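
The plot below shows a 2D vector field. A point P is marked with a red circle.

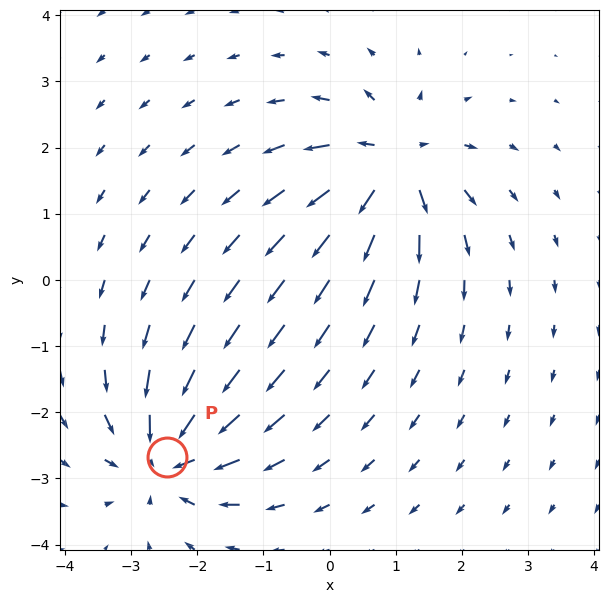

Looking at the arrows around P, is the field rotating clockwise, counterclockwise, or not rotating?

not rotating

Near P at (-2.5, -2.7) the arrows show no circulation. The curl there is ≈0.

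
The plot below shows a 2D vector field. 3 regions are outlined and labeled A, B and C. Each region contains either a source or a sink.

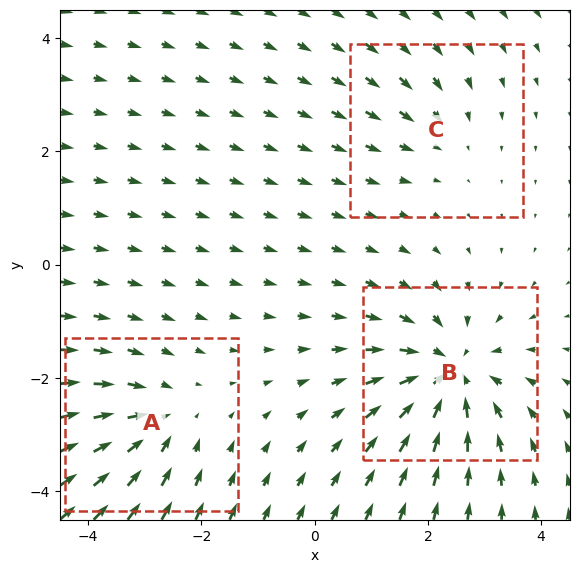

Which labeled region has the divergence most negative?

B

Divergence at each region's feature centre — A: about -3, B: about -5, C: about -2. Region B is most negative.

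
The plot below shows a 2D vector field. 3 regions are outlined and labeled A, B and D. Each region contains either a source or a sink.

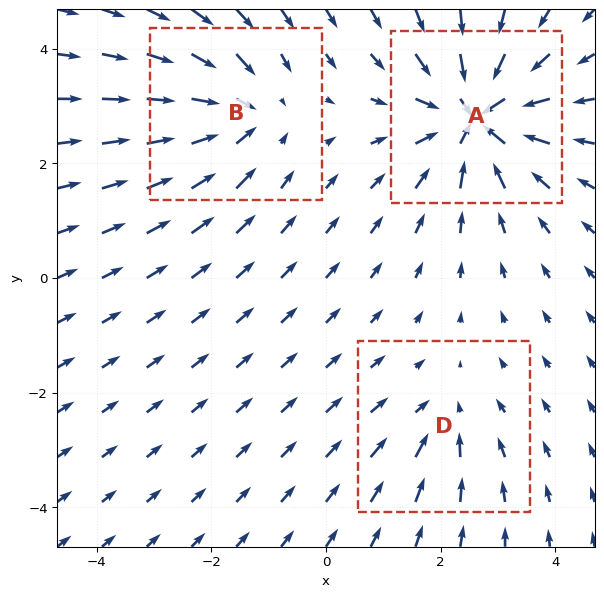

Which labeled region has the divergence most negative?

A

Divergence at each region's feature centre — A: about -6, B: about -4, D: about -2. Region A is most negative.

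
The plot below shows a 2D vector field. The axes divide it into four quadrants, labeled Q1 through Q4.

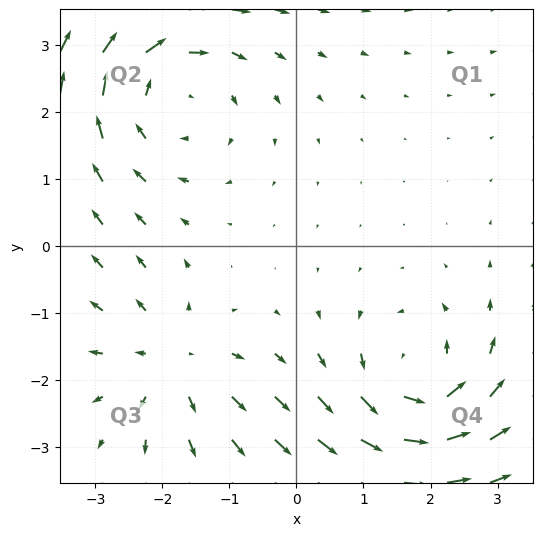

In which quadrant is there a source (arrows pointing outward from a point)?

Q3

The source sits at approximately (-1.8, -1.7), which lies in quadrant Q3. The divergence there is about +3, positive as expected for a source.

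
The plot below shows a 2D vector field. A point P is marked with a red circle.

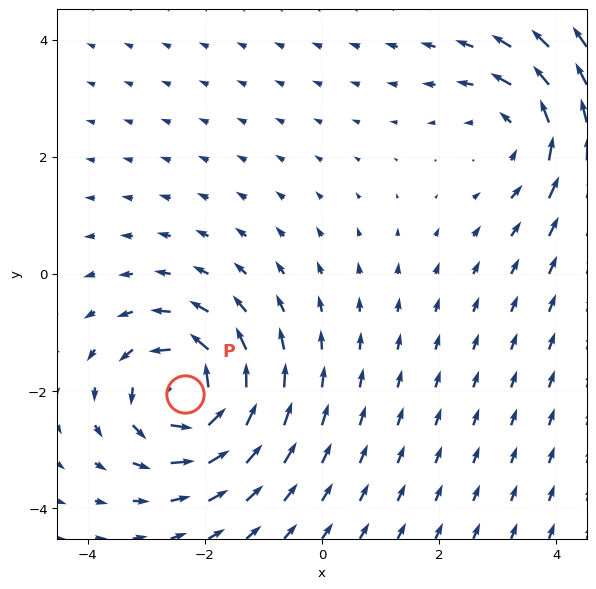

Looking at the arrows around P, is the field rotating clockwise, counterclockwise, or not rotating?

Near P at (-2.3, -2.0) the arrows circulate counterclockwise. The curl (z-component) there is about +6; positive curl means counterclockwise rotation.

counterclockwise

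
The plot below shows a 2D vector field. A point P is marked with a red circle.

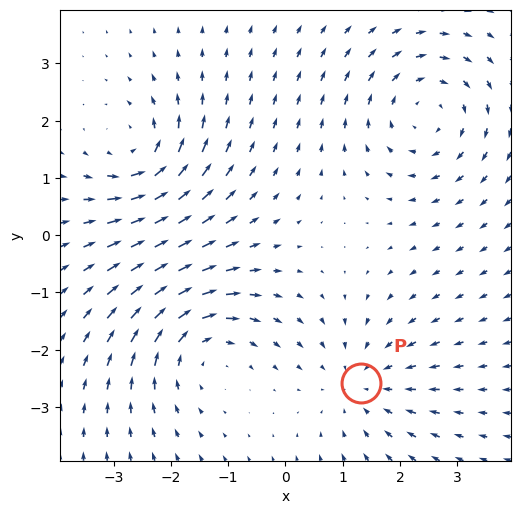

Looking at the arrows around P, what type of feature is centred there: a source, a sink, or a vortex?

At P (1.3, -2.6) the arrows converge inward. Divergence about -3, curl ≈0 — negative divergence with near-zero curl is a sink.

sink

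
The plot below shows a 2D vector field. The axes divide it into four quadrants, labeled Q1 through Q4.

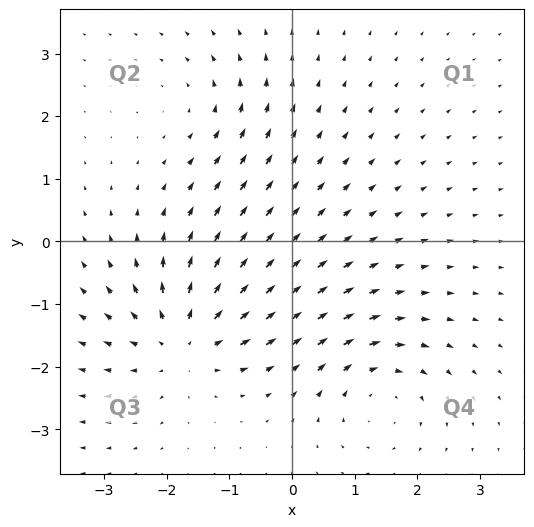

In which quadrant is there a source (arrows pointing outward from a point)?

The source sits at approximately (-1.7, -1.6), which lies in quadrant Q3. The divergence there is about +5, positive as expected for a source.

Q3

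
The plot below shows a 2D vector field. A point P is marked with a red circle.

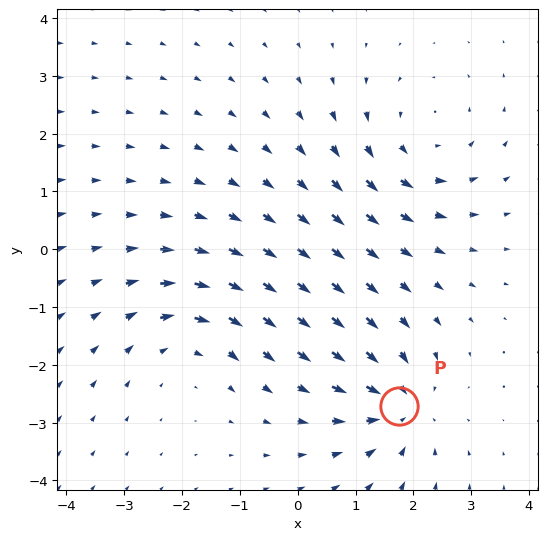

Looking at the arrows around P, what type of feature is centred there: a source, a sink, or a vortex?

At P (1.8, -2.7) the arrows converge inward. Divergence about -5, curl ≈0 — negative divergence with near-zero curl is a sink.

sink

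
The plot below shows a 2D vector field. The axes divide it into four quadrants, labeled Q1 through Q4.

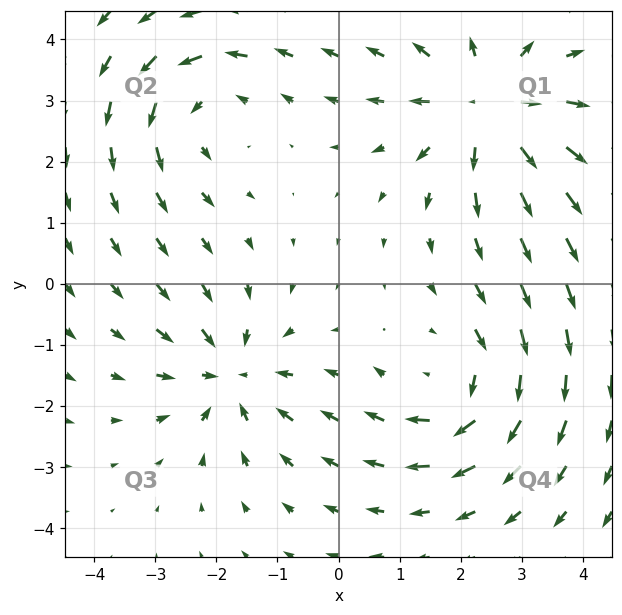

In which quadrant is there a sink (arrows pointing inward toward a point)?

The sink sits at approximately (-1.8, -1.5), which lies in quadrant Q3. The divergence there is about -3, negative as expected for a sink.

Q3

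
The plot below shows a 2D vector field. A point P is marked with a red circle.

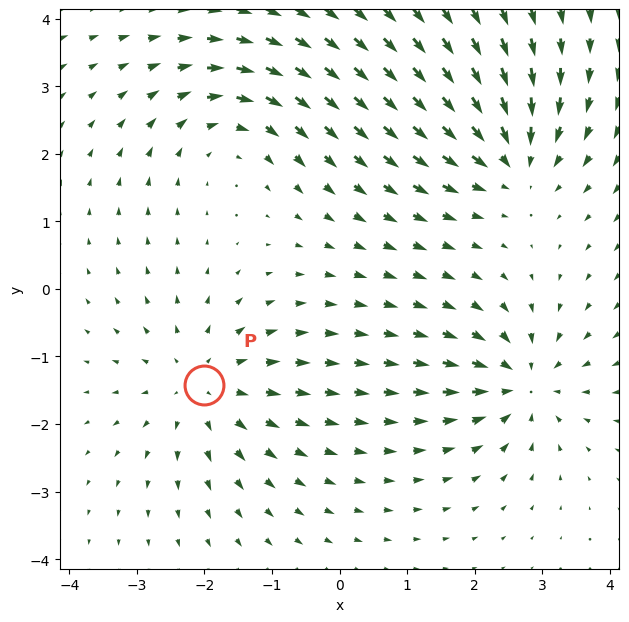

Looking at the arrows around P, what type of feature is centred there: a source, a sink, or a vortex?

source

At P (-2.0, -1.4) the arrows spread outward. Divergence about +3, curl ≈0 — positive divergence with near-zero curl is a source.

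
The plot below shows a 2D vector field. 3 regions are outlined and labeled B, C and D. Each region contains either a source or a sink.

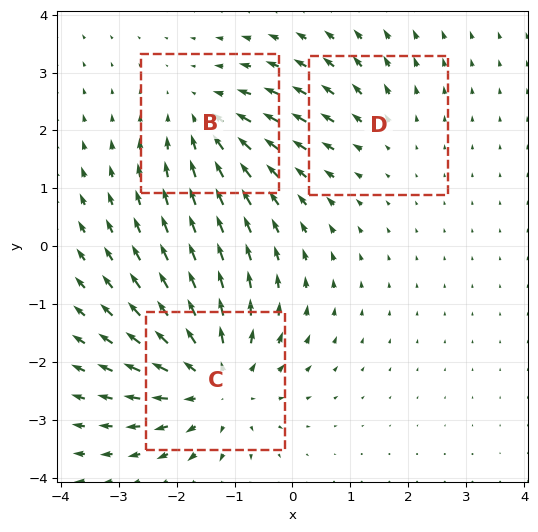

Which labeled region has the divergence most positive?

C

Divergence at each region's feature centre — B: about -3, C: about +4, D: about +2. Region C is most positive.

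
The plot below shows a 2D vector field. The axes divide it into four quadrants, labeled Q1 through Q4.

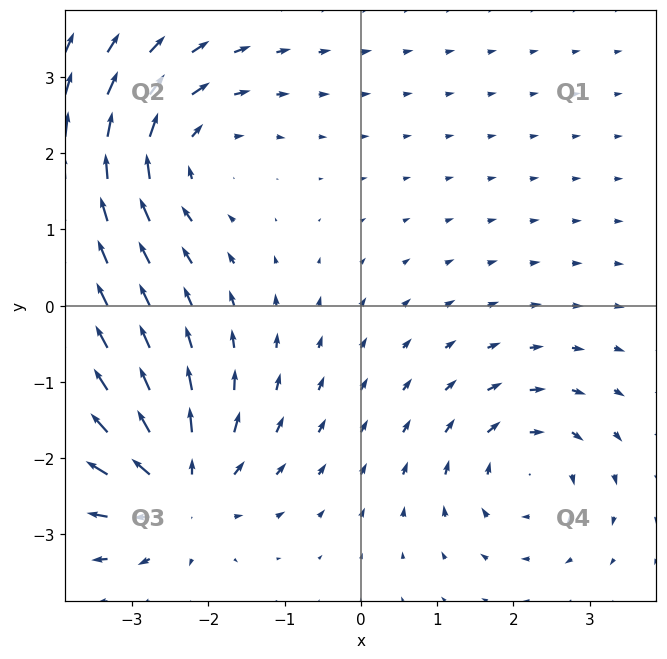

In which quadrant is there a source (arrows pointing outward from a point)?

Q3

The source sits at approximately (-2.4, -2.4), which lies in quadrant Q3. The divergence there is about +6, positive as expected for a source.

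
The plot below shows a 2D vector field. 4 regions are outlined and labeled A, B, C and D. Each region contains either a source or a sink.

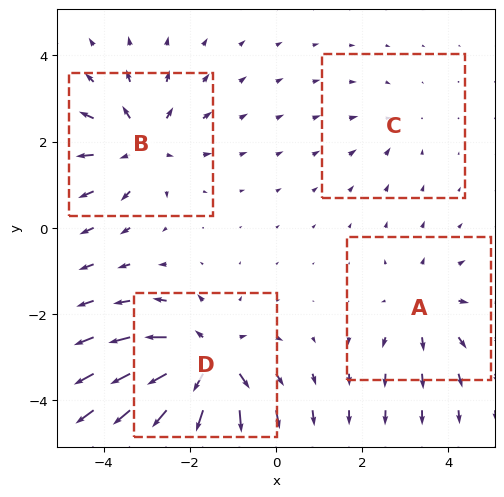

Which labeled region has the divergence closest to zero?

C

Divergence at each region's feature centre — A: about +3, B: about +5, C: about -2, D: about +7. Region C is closest to zero.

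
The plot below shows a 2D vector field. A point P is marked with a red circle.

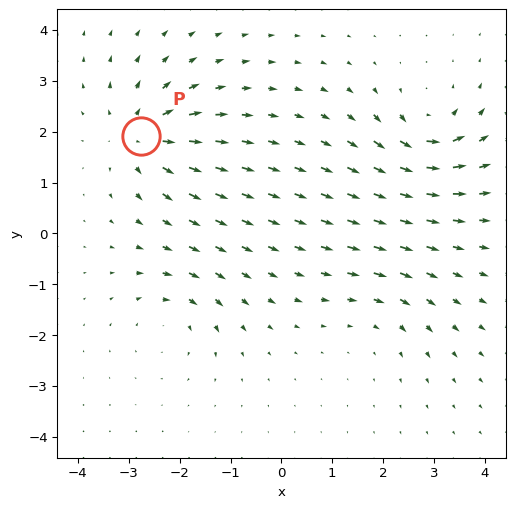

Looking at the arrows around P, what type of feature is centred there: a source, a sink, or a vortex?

source

At P (-2.8, 1.9) the arrows spread outward. Divergence about +5, curl ≈0 — positive divergence with near-zero curl is a source.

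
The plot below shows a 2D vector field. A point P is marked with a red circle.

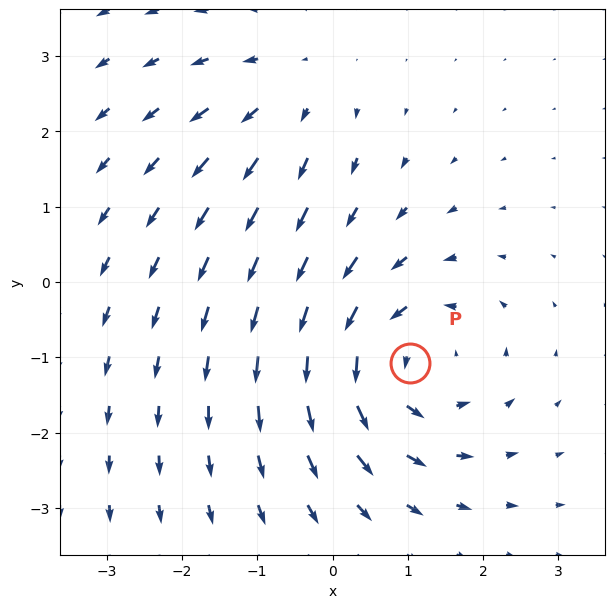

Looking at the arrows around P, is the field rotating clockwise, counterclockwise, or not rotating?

Near P at (1.0, -1.1) the arrows circulate counterclockwise. The curl (z-component) there is about +4; positive curl means counterclockwise rotation.

counterclockwise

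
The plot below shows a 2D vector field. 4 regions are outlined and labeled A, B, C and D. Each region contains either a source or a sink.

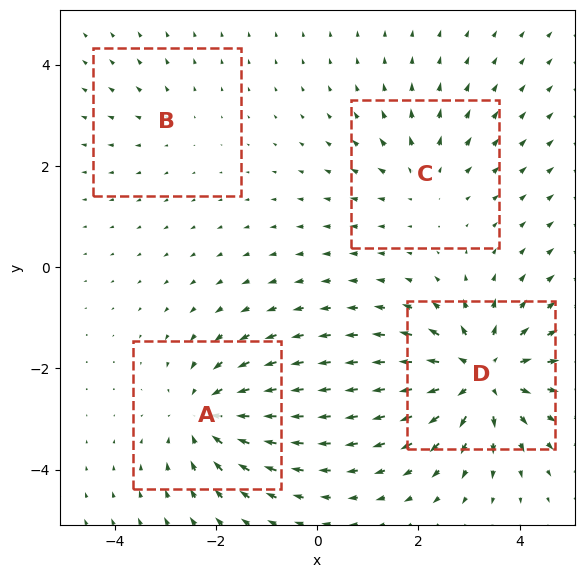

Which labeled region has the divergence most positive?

D

Divergence at each region's feature centre — A: about -5, B: about +2, C: about +3, D: about +7. Region D is most positive.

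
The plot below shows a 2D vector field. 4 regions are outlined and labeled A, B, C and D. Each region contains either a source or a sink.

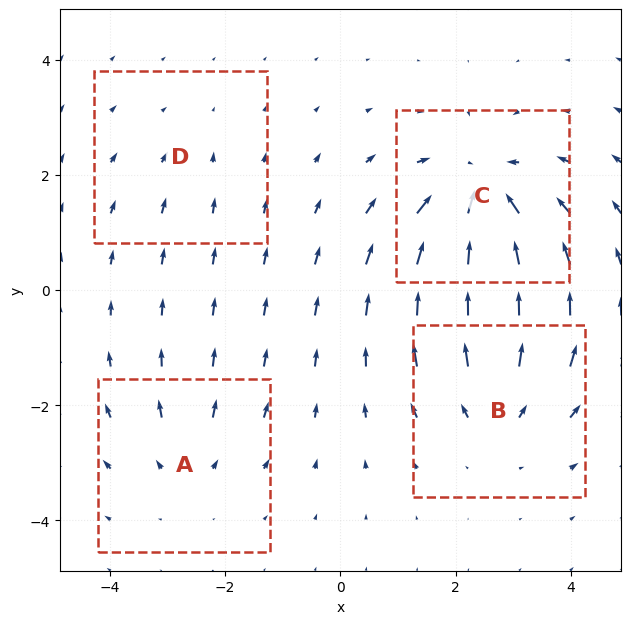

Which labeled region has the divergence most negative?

C

Divergence at each region's feature centre — A: about +3, B: about +4, C: about -6, D: about -2. Region C is most negative.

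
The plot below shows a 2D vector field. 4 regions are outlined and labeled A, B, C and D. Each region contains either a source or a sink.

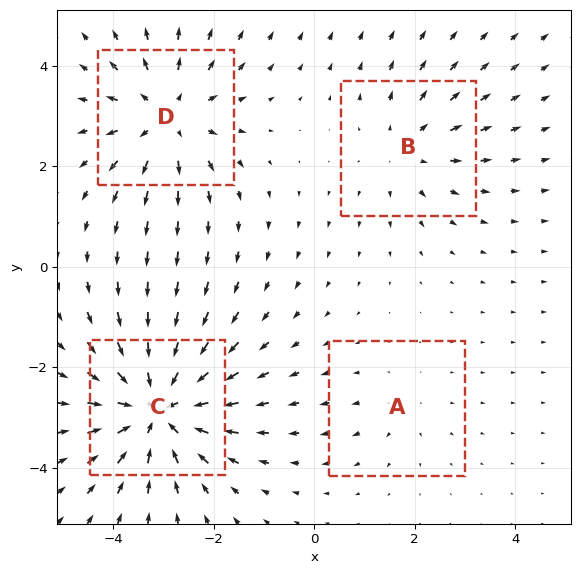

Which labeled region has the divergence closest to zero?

Divergence at each region's feature centre — A: about +2, B: about +3, C: about -6, D: about +5. Region A is closest to zero.

A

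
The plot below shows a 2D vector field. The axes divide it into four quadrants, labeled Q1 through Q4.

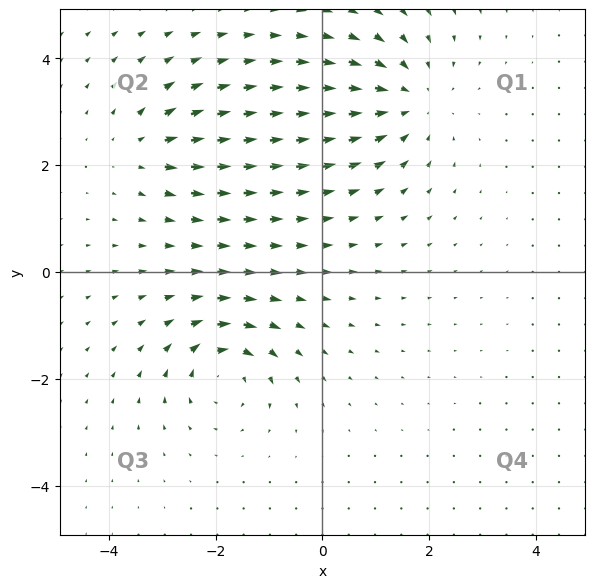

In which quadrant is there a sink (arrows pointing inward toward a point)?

Q1

The sink sits at approximately (1.6, 3.2), which lies in quadrant Q1. The divergence there is about -4, negative as expected for a sink.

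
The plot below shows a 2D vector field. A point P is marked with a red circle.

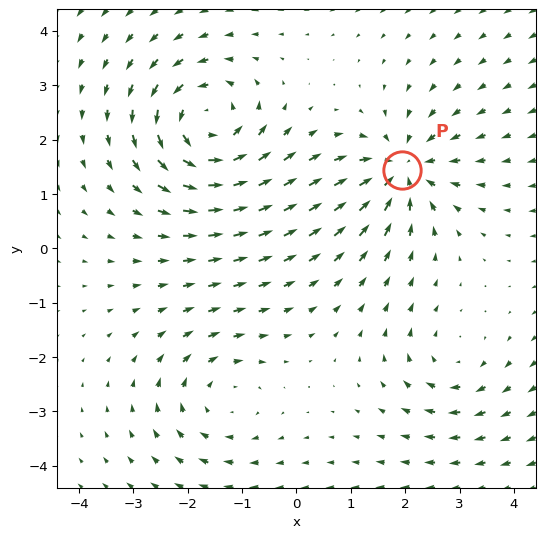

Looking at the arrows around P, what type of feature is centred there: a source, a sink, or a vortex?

At P (1.9, 1.4) the arrows converge inward. Divergence about -5, curl ≈0 — negative divergence with near-zero curl is a sink.

sink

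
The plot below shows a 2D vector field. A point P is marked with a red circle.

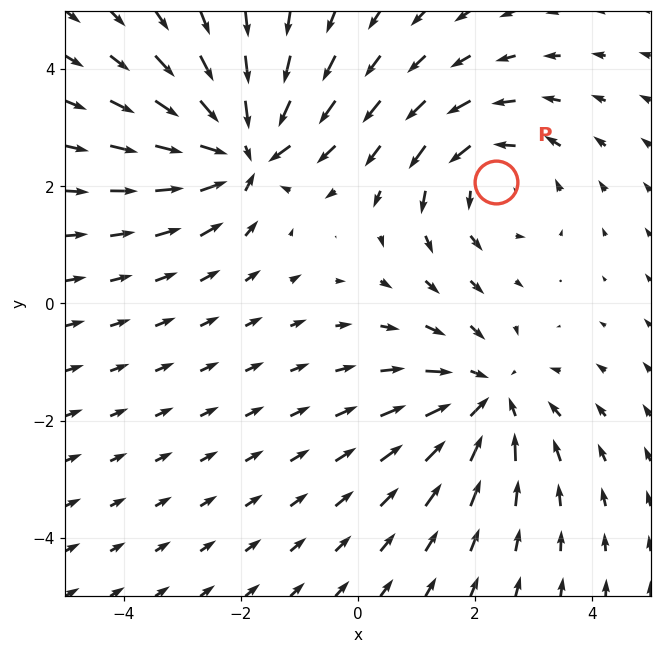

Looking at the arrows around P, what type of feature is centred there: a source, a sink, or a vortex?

vortex

At P (2.4, 2.1) the arrows circulate counterclockwise. Divergence ≈0, curl about +3 — near-zero divergence with nonzero curl is a vortex.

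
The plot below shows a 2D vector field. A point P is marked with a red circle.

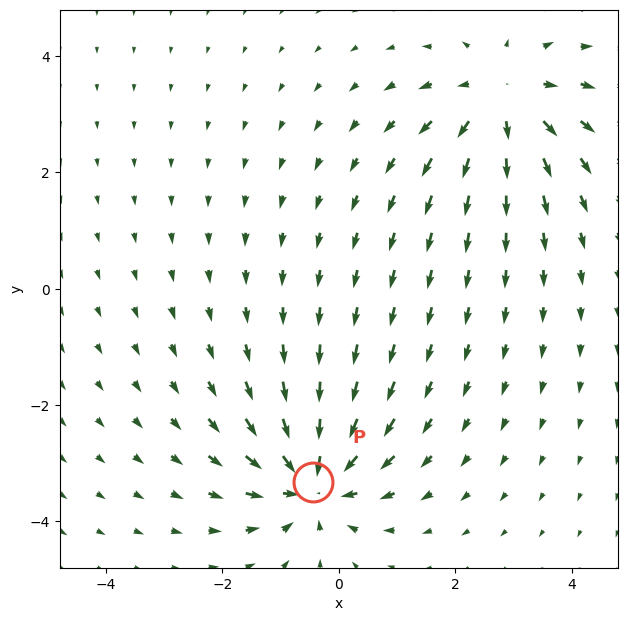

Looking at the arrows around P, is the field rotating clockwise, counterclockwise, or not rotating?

not rotating

Near P at (-0.4, -3.3) the arrows show no circulation. The curl there is ≈0.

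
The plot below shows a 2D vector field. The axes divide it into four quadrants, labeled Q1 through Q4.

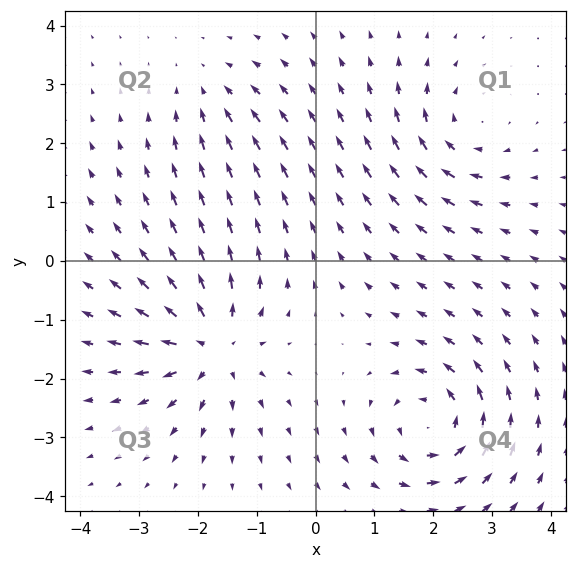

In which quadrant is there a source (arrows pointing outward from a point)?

The source sits at approximately (-1.8, -1.4), which lies in quadrant Q3. The divergence there is about +7, positive as expected for a source.

Q3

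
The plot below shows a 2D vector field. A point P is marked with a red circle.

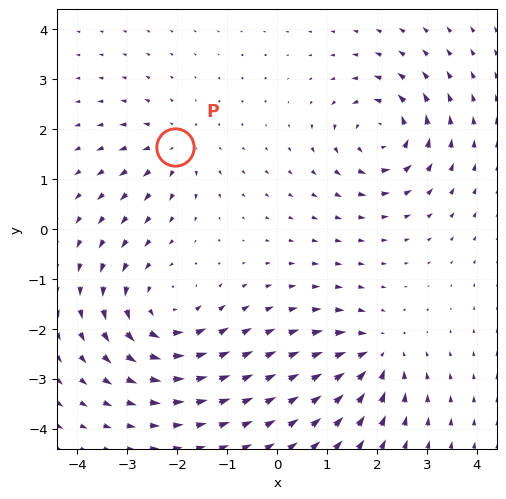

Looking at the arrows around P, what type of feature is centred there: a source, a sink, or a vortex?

source

At P (-2.0, 1.6) the arrows spread outward. Divergence about +3, curl ≈0 — positive divergence with near-zero curl is a source.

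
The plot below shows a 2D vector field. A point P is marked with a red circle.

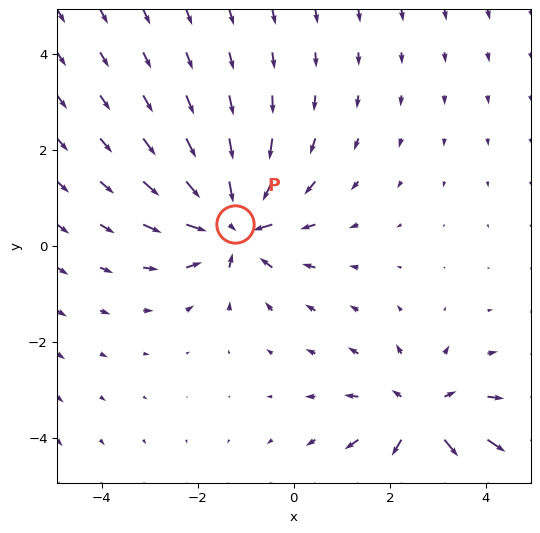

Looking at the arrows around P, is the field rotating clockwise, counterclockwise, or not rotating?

Near P at (-1.2, 0.5) the arrows show no circulation. The curl there is ≈0.

not rotating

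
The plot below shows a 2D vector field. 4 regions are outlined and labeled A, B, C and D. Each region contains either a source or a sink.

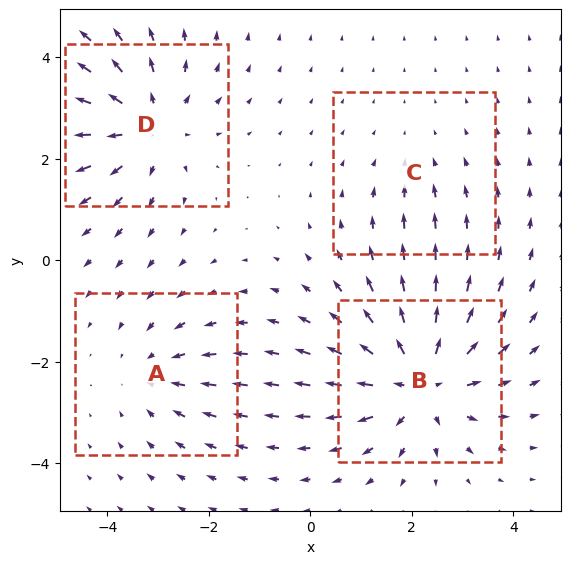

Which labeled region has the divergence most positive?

Divergence at each region's feature centre — A: about -3, B: about +6, C: about -2, D: about +5. Region B is most positive.

B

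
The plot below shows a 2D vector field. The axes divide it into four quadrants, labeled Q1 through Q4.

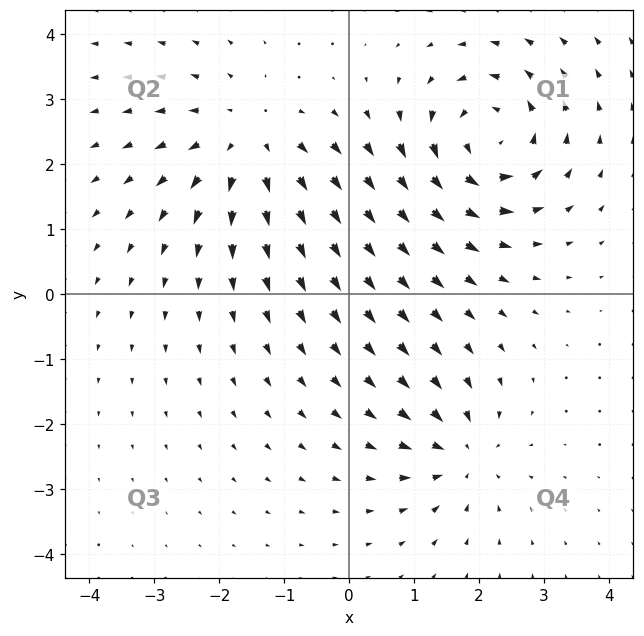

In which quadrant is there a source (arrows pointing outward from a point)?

Q2

The source sits at approximately (-1.6, 2.3), which lies in quadrant Q2. The divergence there is about +4, positive as expected for a source.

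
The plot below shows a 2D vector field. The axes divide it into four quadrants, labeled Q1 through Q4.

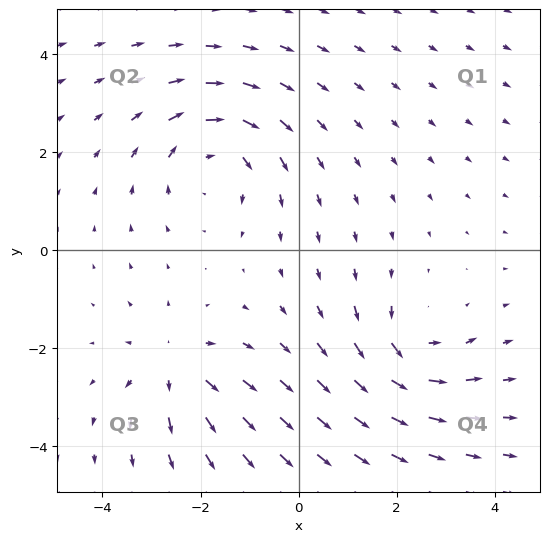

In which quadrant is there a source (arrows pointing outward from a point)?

Q3

The source sits at approximately (-2.5, -2.4), which lies in quadrant Q3. The divergence there is about +3, positive as expected for a source.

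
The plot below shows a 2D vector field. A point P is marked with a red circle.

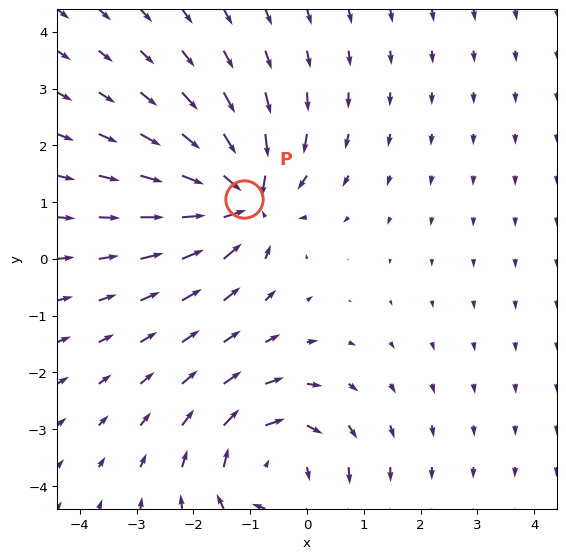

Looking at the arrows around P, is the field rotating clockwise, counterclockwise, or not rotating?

not rotating

Near P at (-1.1, 1.1) the arrows show no circulation. The curl there is ≈0.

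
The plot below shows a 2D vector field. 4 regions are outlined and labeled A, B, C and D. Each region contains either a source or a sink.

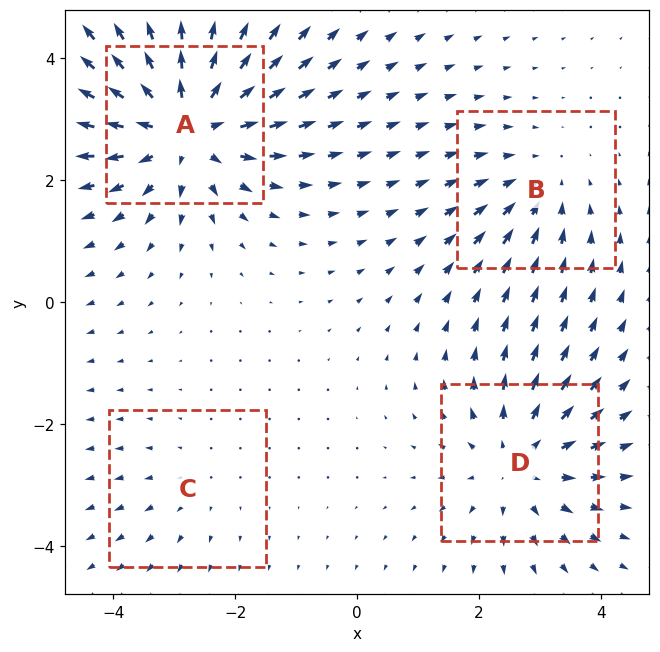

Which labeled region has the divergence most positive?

A

Divergence at each region's feature centre — A: about +6, B: about -3, C: about +2, D: about +4. Region A is most positive.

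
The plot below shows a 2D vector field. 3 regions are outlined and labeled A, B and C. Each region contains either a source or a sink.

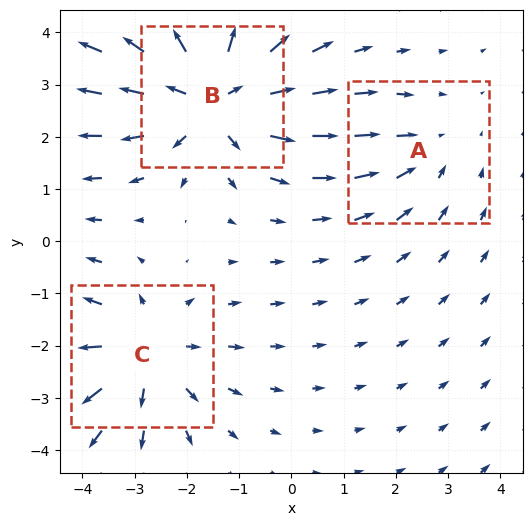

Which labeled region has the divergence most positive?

B

Divergence at each region's feature centre — A: about -2, B: about +4, C: about +3. Region B is most positive.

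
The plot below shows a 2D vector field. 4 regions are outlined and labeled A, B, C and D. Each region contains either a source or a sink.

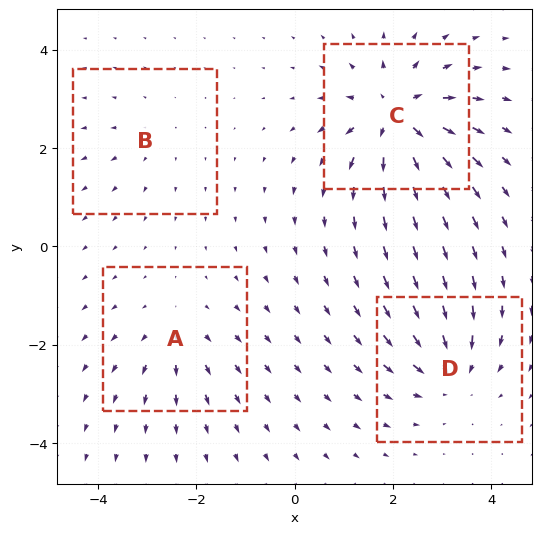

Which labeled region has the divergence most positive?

C

Divergence at each region's feature centre — A: about +3, B: about +2, C: about +8, D: about -5. Region C is most positive.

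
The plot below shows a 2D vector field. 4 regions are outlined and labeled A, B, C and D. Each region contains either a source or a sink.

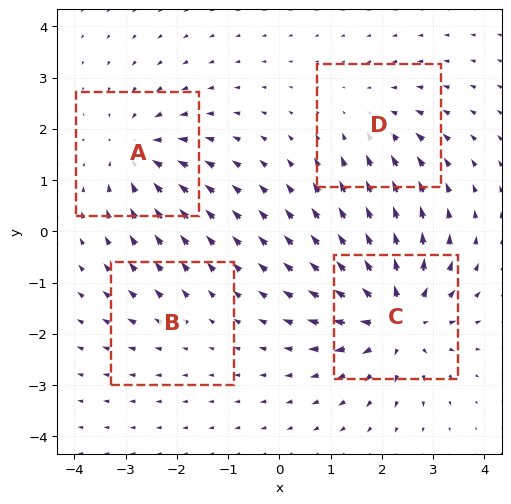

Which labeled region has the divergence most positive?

Divergence at each region's feature centre — A: about -5, B: about +2, C: about +7, D: about -3. Region C is most positive.

C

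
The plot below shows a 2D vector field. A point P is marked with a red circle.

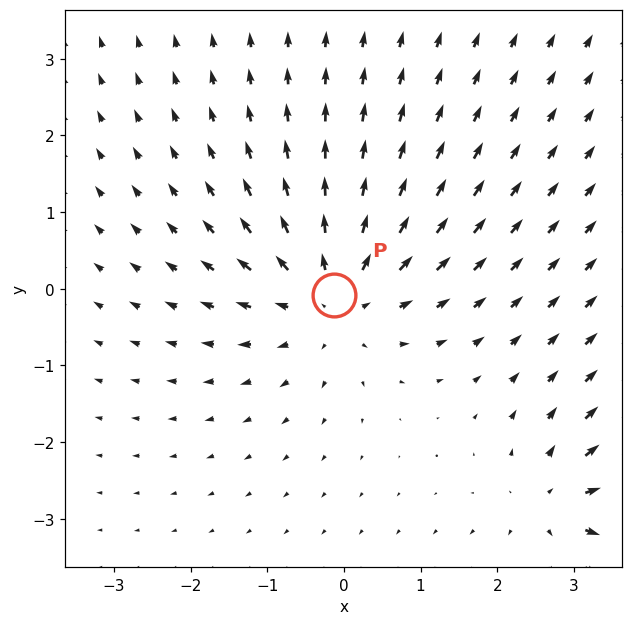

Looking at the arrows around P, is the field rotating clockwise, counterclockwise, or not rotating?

Near P at (-0.1, -0.1) the arrows show no circulation. The curl there is ≈0.

not rotating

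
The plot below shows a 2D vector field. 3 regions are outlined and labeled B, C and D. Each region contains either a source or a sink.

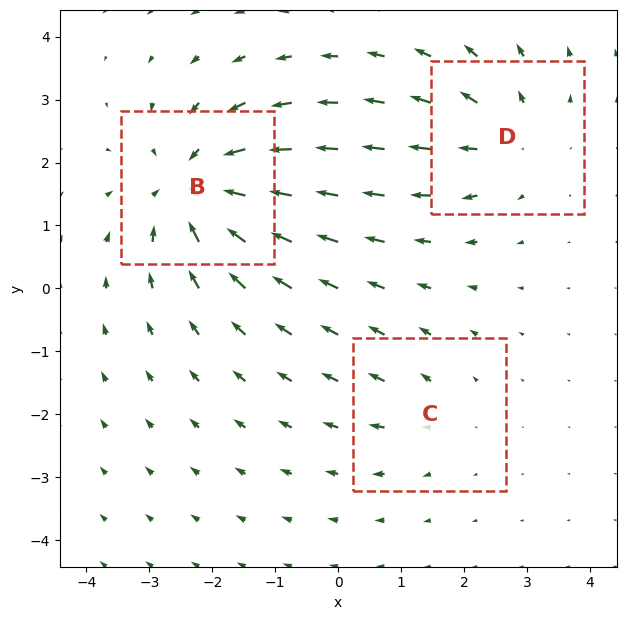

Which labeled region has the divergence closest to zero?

Divergence at each region's feature centre — B: about -5, C: about +2, D: about +3. Region C is closest to zero.

C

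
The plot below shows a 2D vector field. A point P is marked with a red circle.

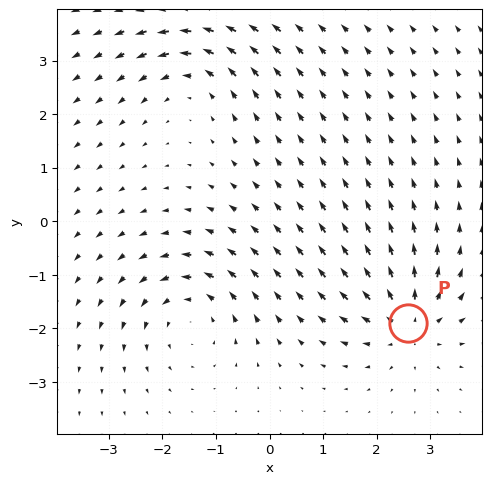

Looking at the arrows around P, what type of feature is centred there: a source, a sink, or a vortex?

At P (2.6, -1.9) the arrows spread outward. Divergence about +5, curl ≈0 — positive divergence with near-zero curl is a source.

source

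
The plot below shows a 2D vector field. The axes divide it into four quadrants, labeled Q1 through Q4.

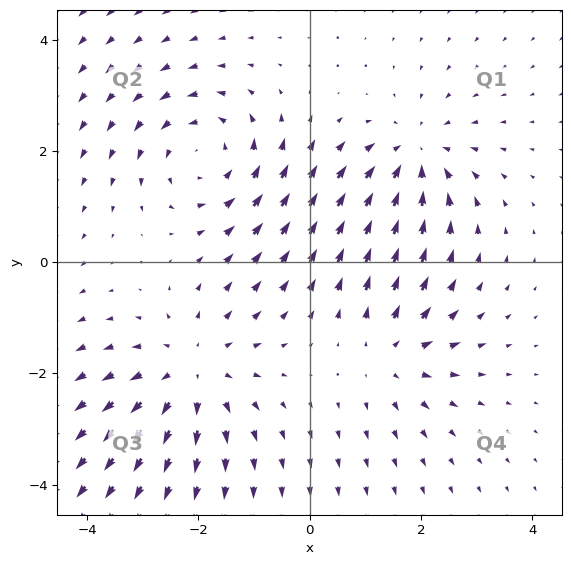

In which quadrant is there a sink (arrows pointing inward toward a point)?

Q1

The sink sits at approximately (1.9, 1.9), which lies in quadrant Q1. The divergence there is about -4, negative as expected for a sink.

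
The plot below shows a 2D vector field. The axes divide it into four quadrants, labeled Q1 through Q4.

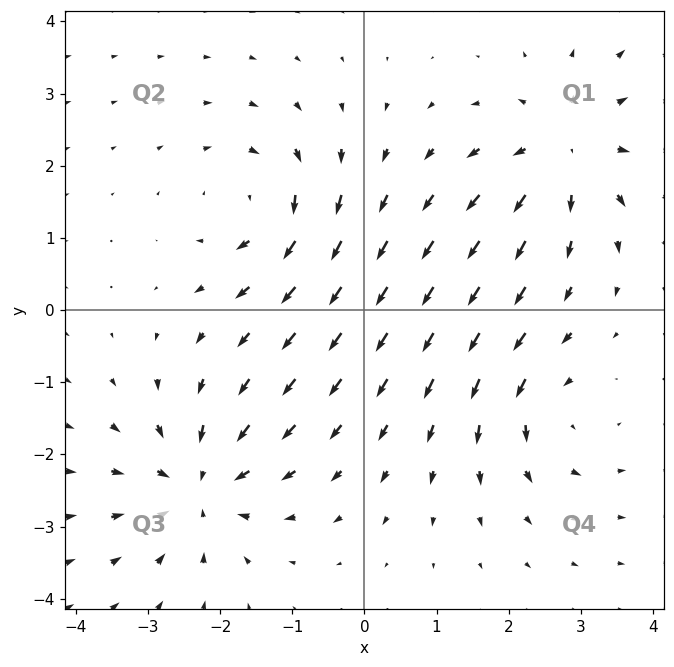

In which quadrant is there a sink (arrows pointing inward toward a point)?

The sink sits at approximately (-2.3, -2.4), which lies in quadrant Q3. The divergence there is about -6, negative as expected for a sink.

Q3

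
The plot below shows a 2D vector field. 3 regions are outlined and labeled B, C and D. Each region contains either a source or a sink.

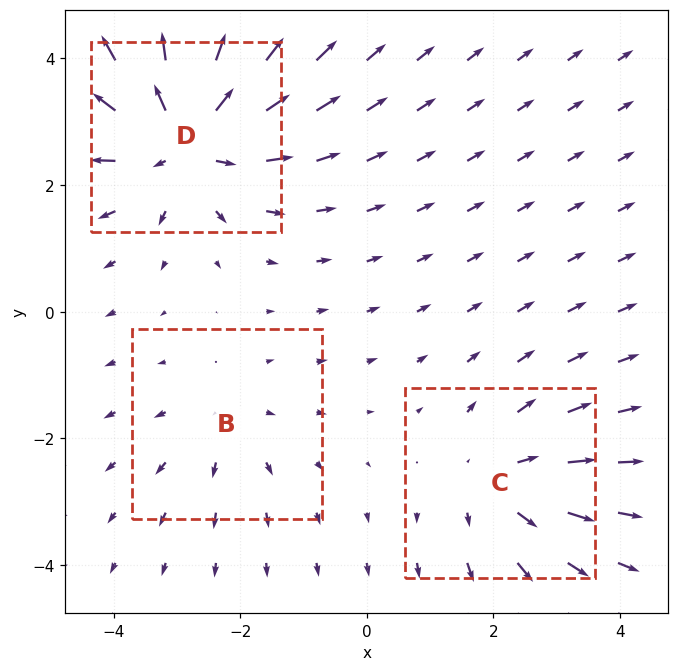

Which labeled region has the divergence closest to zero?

B

Divergence at each region's feature centre — B: about +2, C: about +3, D: about +5. Region B is closest to zero.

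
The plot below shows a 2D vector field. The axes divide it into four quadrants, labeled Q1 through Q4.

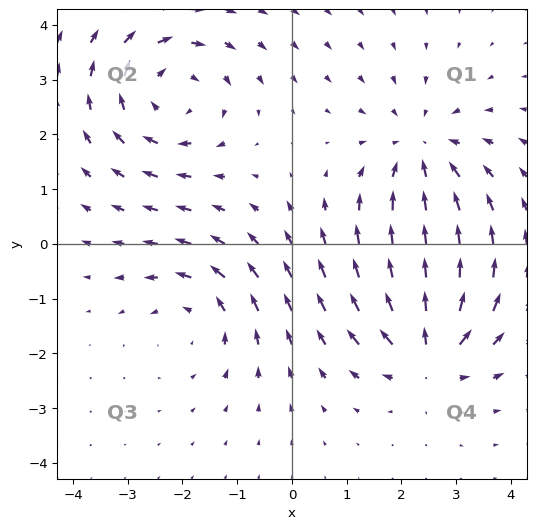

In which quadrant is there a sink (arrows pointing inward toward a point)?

Q1

The sink sits at approximately (2.4, 1.7), which lies in quadrant Q1. The divergence there is about -3, negative as expected for a sink.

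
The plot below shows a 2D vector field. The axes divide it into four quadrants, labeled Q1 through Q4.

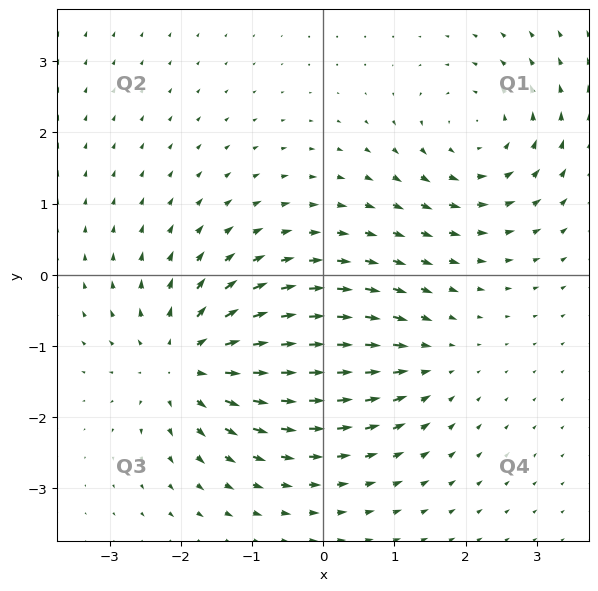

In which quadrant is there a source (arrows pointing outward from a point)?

The source sits at approximately (-1.9, -1.2), which lies in quadrant Q3. The divergence there is about +5, positive as expected for a source.

Q3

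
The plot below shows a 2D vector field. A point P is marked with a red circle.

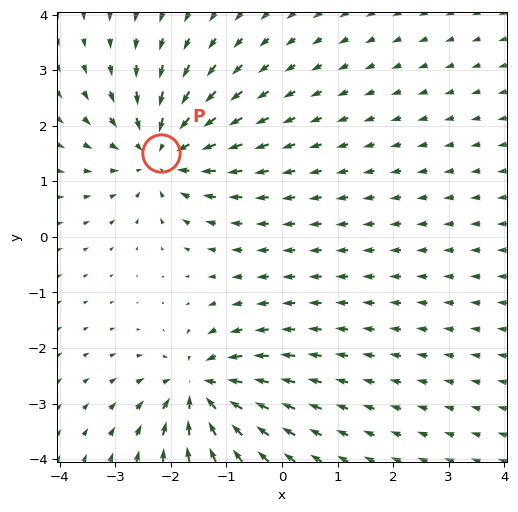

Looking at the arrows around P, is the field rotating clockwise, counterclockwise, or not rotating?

not rotating

Near P at (-2.2, 1.5) the arrows show no circulation. The curl there is ≈0.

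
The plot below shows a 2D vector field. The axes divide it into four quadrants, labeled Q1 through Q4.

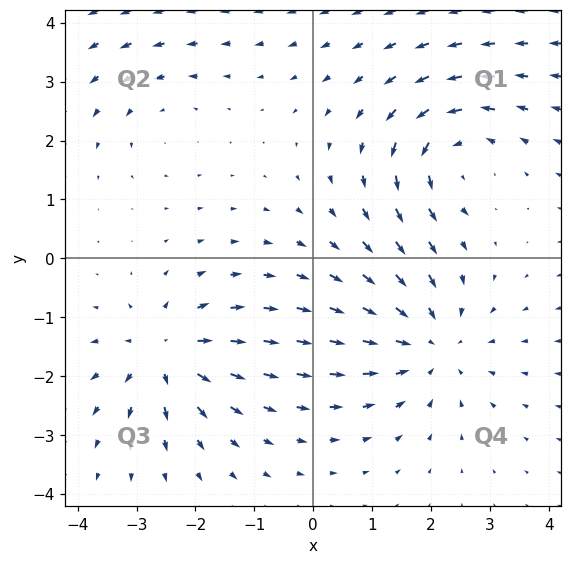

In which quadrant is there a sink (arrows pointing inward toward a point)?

The sink sits at approximately (2.0, -1.5), which lies in quadrant Q4. The divergence there is about -4, negative as expected for a sink.

Q4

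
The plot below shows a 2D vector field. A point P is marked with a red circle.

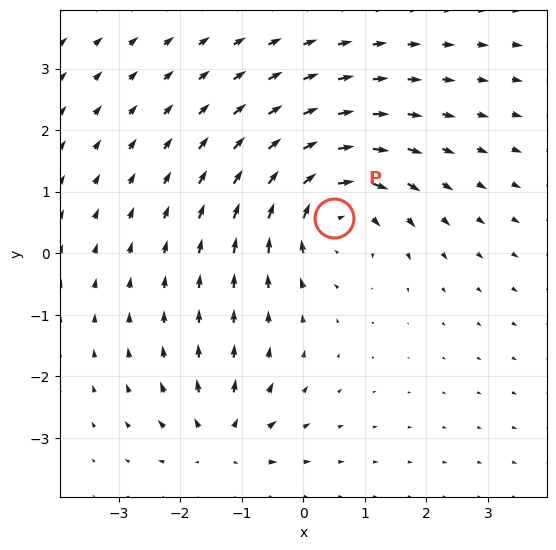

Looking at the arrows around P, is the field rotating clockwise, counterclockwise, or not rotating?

clockwise

Near P at (0.5, 0.6) the arrows circulate clockwise. The curl (z-component) there is about -5; negative curl means clockwise rotation.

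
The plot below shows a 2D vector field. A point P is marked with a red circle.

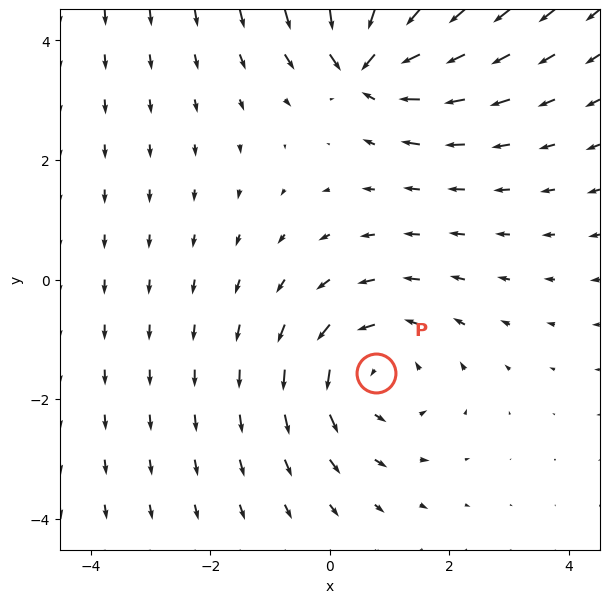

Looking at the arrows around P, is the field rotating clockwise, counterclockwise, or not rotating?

Near P at (0.8, -1.6) the arrows circulate counterclockwise. The curl (z-component) there is about +3; positive curl means counterclockwise rotation.

counterclockwise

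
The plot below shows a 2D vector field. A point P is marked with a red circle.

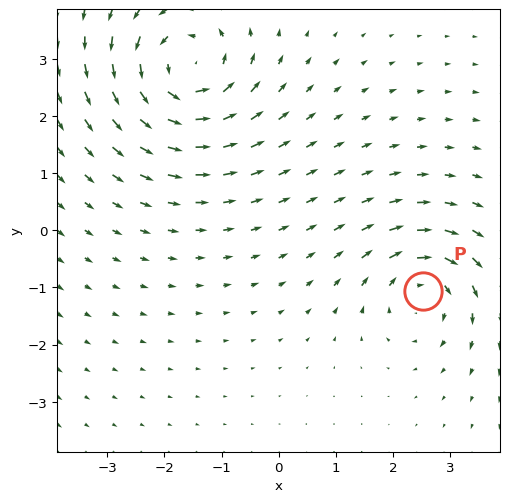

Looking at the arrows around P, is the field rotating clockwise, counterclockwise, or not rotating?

Near P at (2.5, -1.1) the arrows circulate clockwise. The curl (z-component) there is about -3; negative curl means clockwise rotation.

clockwise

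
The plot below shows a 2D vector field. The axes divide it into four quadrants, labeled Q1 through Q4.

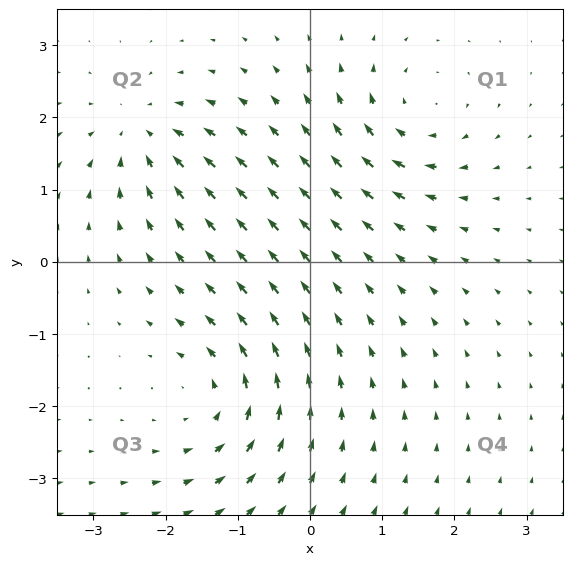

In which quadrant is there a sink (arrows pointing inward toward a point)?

Q2

The sink sits at approximately (-2.3, 1.8), which lies in quadrant Q2. The divergence there is about -4, negative as expected for a sink.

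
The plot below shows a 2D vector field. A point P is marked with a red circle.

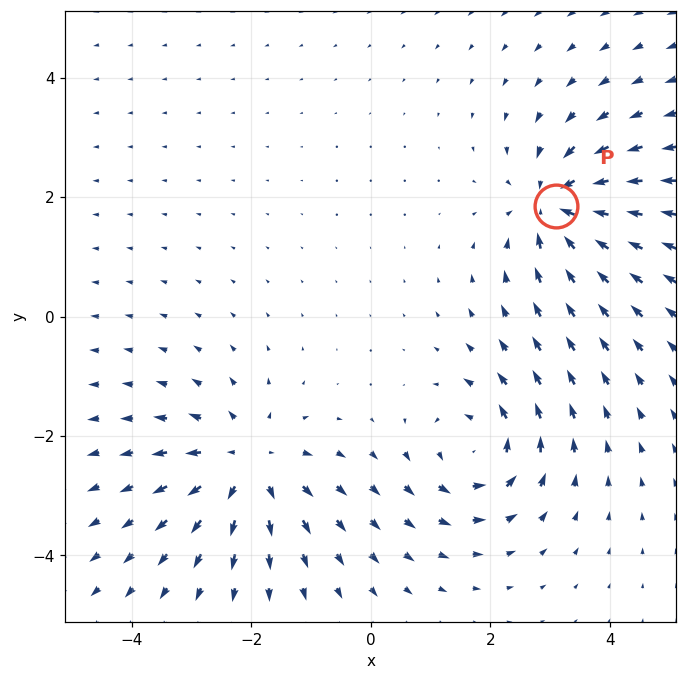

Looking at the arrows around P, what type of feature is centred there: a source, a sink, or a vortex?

sink

At P (3.1, 1.8) the arrows converge inward. Divergence about -5, curl ≈0 — negative divergence with near-zero curl is a sink.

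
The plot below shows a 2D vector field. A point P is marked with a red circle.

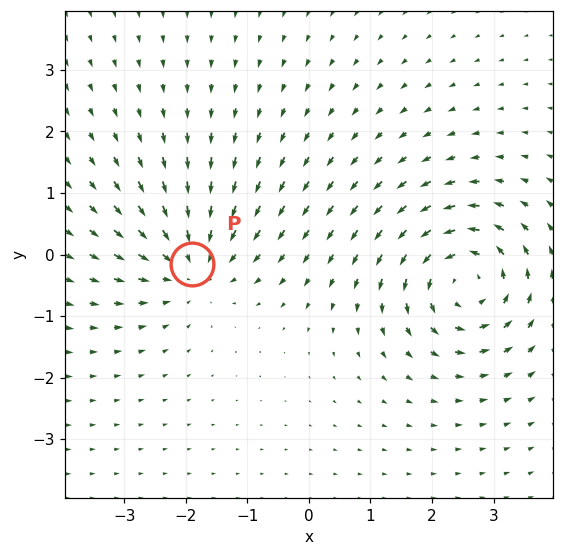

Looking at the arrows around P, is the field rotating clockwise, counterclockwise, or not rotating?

not rotating

Near P at (-1.9, -0.2) the arrows show no circulation. The curl there is ≈0.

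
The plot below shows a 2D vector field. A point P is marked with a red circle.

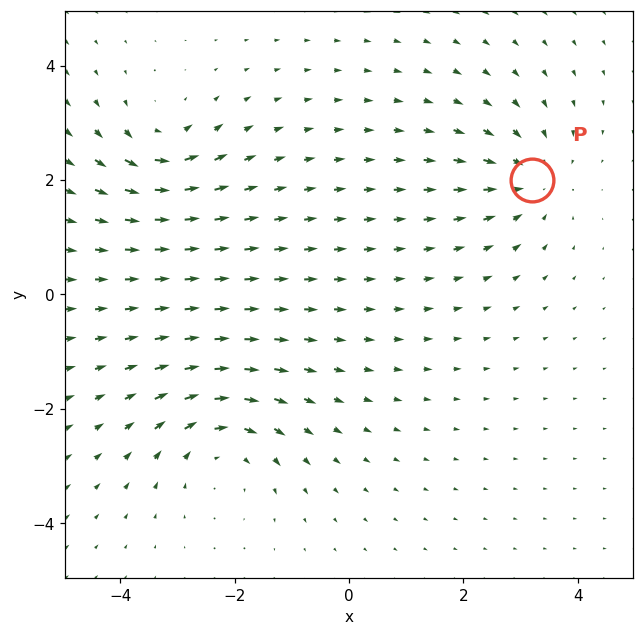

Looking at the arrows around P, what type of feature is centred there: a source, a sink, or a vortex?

sink

At P (3.2, 2.0) the arrows converge inward. Divergence about -4, curl ≈0 — negative divergence with near-zero curl is a sink.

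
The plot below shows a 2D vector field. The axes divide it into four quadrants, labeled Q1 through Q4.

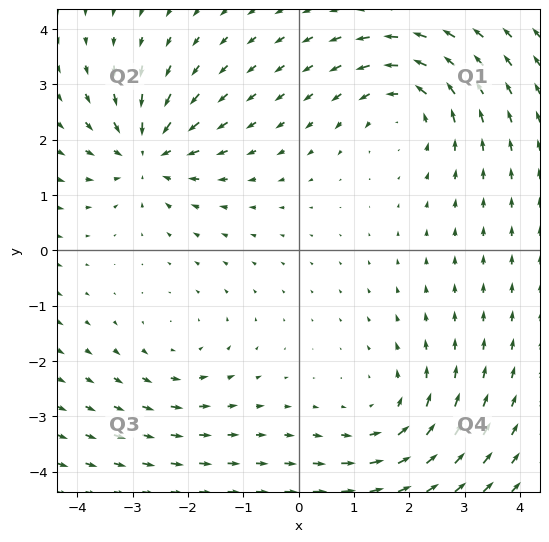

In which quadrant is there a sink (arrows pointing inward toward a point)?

Q2

The sink sits at approximately (-2.7, 1.7), which lies in quadrant Q2. The divergence there is about -6, negative as expected for a sink.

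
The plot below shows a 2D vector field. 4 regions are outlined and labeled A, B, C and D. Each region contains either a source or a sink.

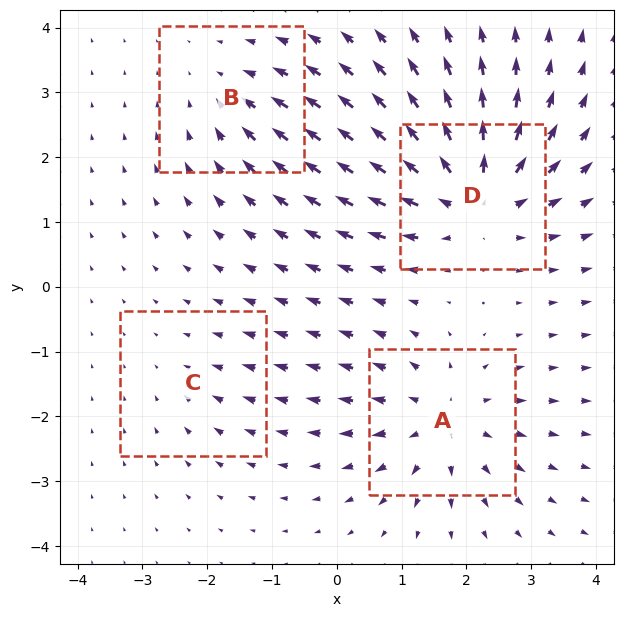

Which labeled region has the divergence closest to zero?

C

Divergence at each region's feature centre — A: about +5, B: about -3, C: about -2, D: about +7. Region C is closest to zero.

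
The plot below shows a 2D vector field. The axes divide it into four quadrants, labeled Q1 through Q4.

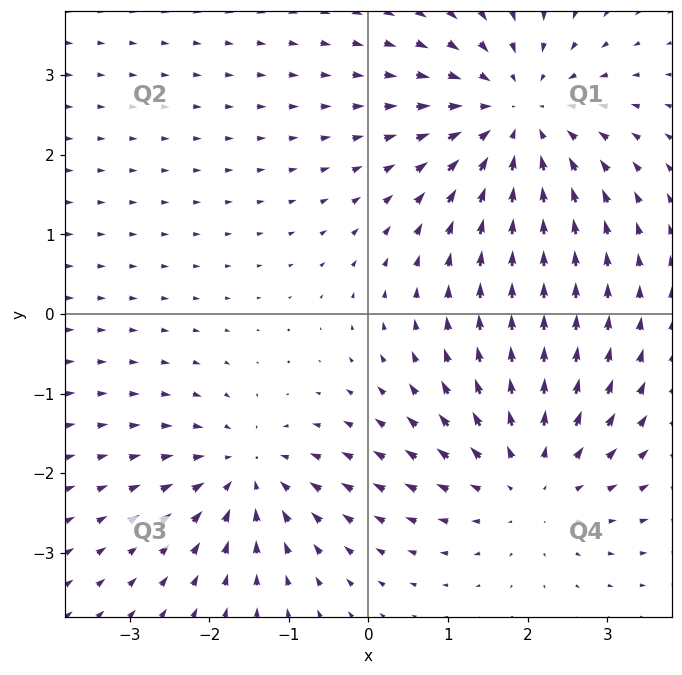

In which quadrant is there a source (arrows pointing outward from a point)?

Q4

The source sits at approximately (2.0, -2.1), which lies in quadrant Q4. The divergence there is about +3, positive as expected for a source.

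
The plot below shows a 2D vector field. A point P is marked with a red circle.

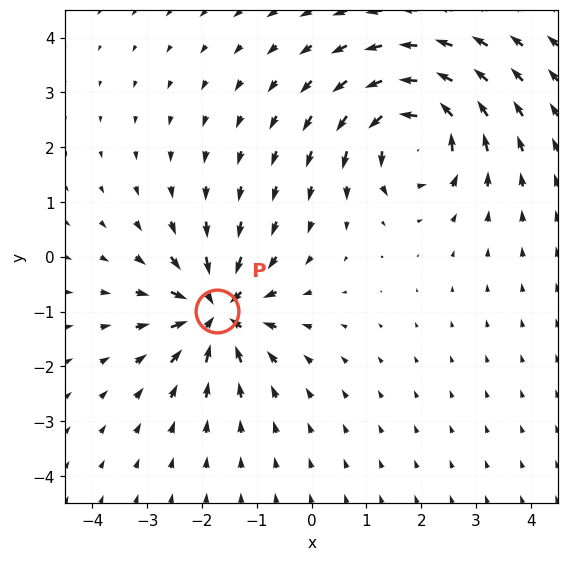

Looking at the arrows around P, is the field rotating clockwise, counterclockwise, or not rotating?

not rotating

Near P at (-1.7, -1.0) the arrows show no circulation. The curl there is ≈0.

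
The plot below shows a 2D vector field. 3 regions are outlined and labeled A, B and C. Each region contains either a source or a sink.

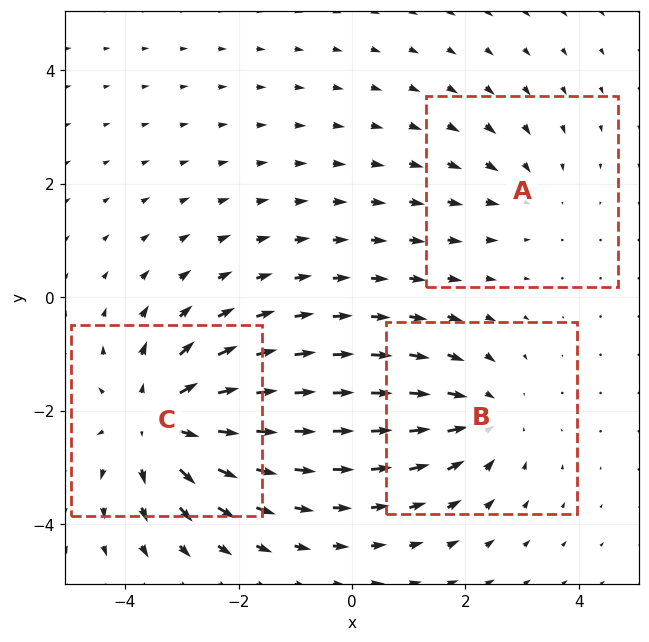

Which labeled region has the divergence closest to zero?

Divergence at each region's feature centre — A: about -2, B: about -3, C: about +4. Region A is closest to zero.

A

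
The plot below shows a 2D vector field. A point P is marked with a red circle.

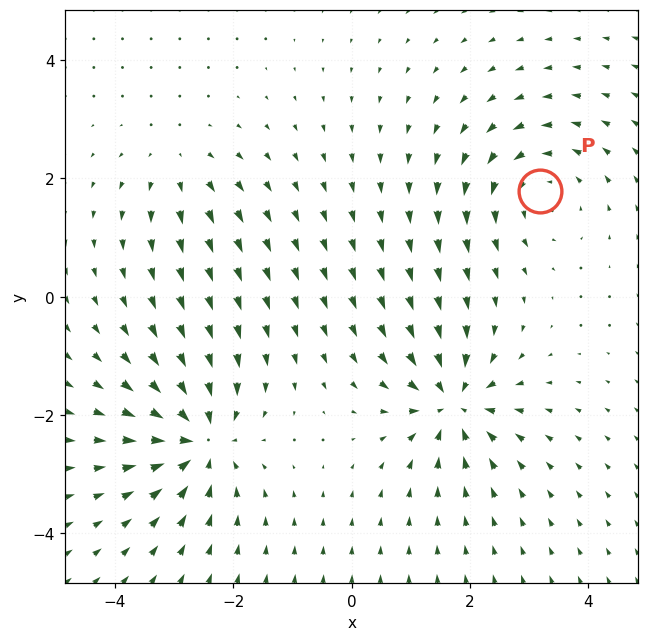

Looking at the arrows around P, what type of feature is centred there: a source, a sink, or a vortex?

vortex

At P (3.2, 1.8) the arrows circulate counterclockwise. Divergence ≈0, curl about +4 — near-zero divergence with nonzero curl is a vortex.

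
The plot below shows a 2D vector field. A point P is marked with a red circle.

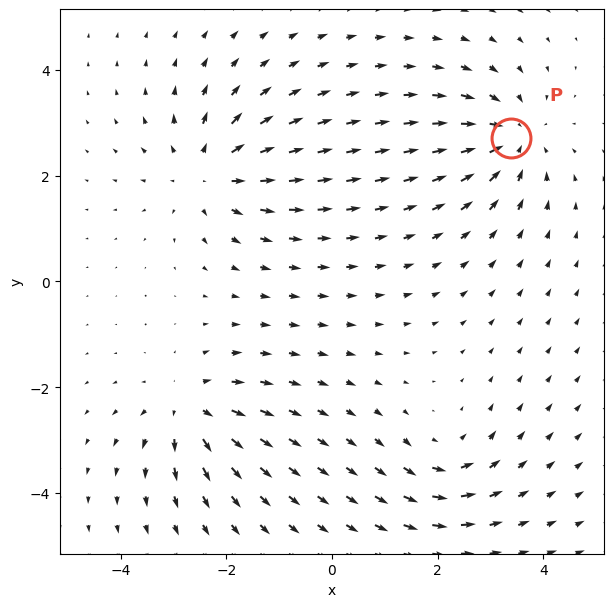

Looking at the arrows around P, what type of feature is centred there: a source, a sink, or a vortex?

sink

At P (3.4, 2.7) the arrows converge inward. Divergence about -5, curl ≈0 — negative divergence with near-zero curl is a sink.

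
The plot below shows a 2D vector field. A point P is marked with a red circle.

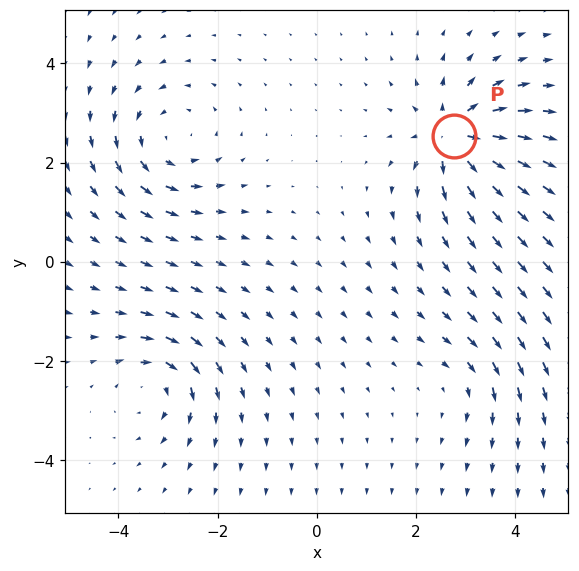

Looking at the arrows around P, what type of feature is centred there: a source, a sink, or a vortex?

At P (2.8, 2.5) the arrows spread outward. Divergence about +7, curl ≈0 — positive divergence with near-zero curl is a source.

source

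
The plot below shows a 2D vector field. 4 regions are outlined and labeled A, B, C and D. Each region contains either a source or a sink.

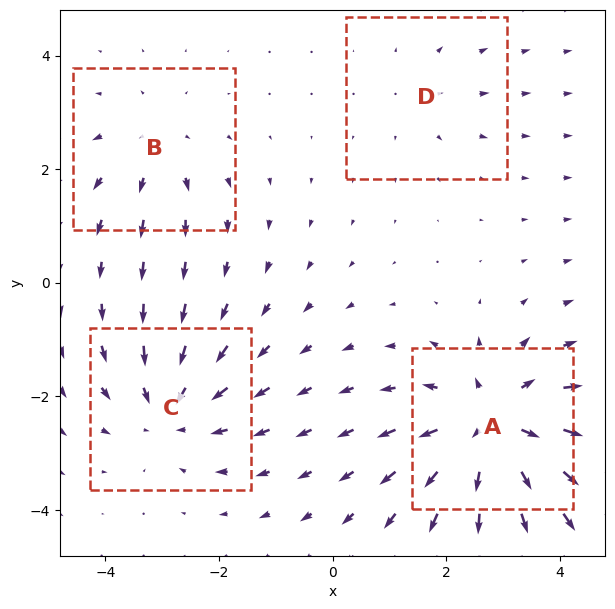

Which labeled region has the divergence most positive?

Divergence at each region's feature centre — A: about +7, B: about +3, C: about -4, D: about +2. Region A is most positive.

A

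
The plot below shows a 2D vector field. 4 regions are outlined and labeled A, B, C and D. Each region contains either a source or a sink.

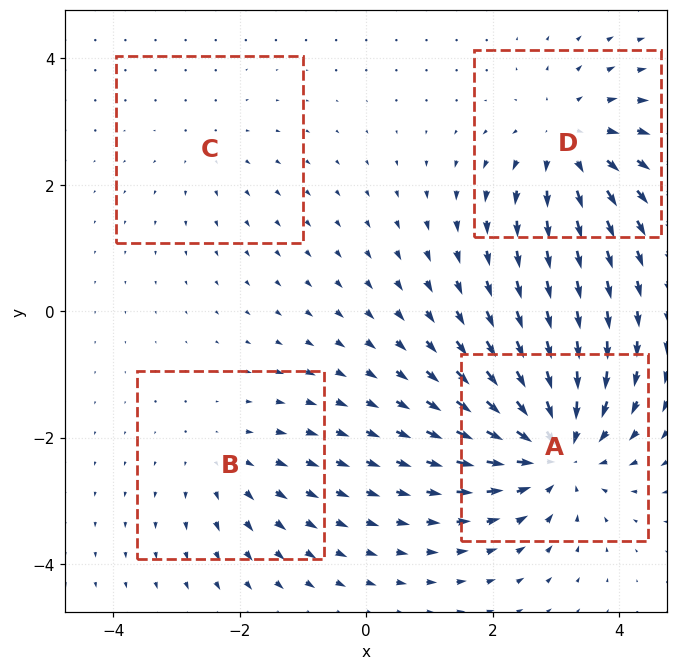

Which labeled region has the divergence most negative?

A

Divergence at each region's feature centre — A: about -7, B: about +3, C: about +2, D: about +5. Region A is most negative.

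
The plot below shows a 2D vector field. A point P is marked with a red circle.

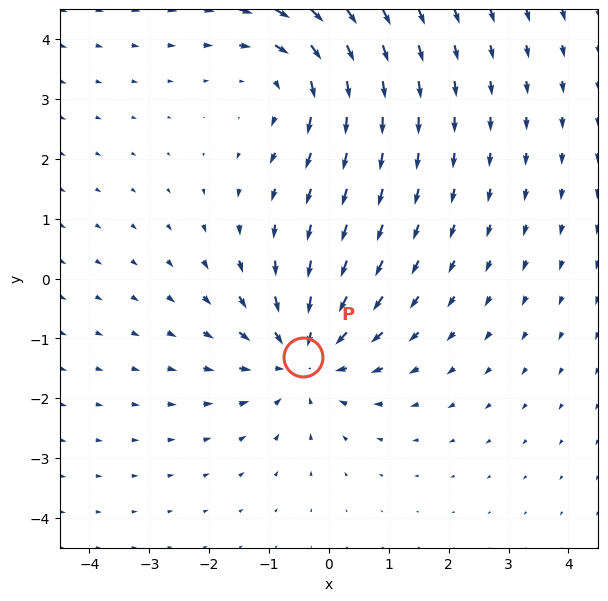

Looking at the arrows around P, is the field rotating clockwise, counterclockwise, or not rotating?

Near P at (-0.4, -1.3) the arrows show no circulation. The curl there is ≈0.

not rotating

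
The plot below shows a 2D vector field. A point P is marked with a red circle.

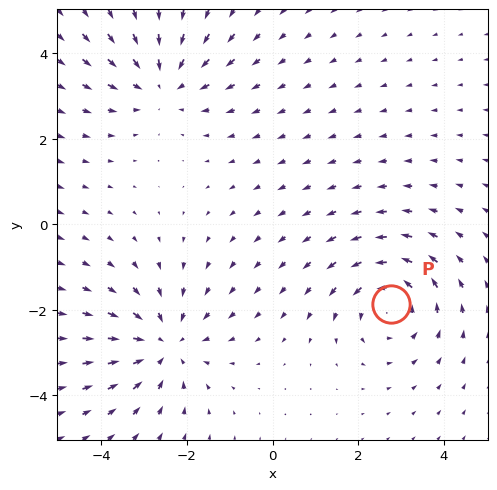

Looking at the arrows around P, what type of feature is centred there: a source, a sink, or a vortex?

At P (2.8, -1.9) the arrows circulate counterclockwise. Divergence ≈0, curl about +4 — near-zero divergence with nonzero curl is a vortex.

vortex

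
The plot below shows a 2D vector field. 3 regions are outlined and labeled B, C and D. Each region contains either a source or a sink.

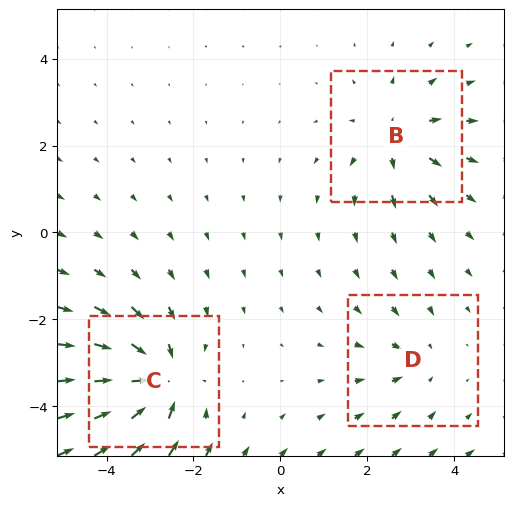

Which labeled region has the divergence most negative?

Divergence at each region's feature centre — B: about +3, C: about -5, D: about -2. Region C is most negative.

C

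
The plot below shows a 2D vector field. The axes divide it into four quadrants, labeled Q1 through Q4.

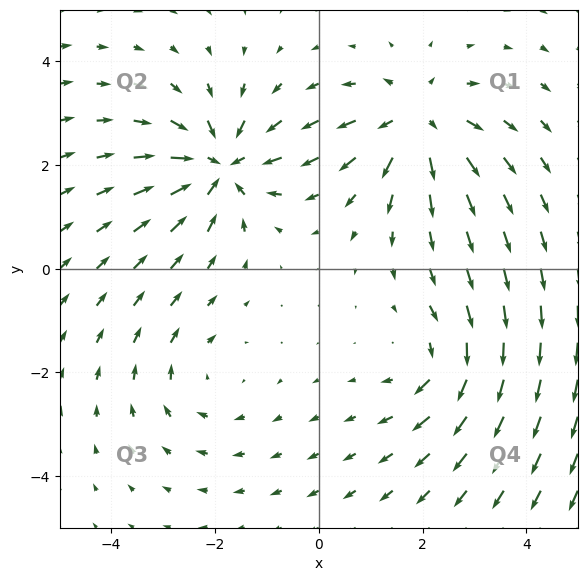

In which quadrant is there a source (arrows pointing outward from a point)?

Q1

The source sits at approximately (1.9, 2.9), which lies in quadrant Q1. The divergence there is about +4, positive as expected for a source.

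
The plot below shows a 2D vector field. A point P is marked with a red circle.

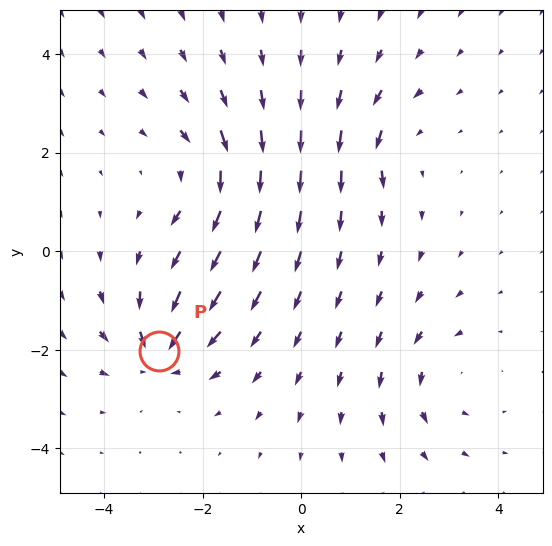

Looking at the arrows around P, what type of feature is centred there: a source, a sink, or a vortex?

At P (-2.9, -2.0) the arrows converge inward. Divergence about -5, curl ≈0 — negative divergence with near-zero curl is a sink.

sink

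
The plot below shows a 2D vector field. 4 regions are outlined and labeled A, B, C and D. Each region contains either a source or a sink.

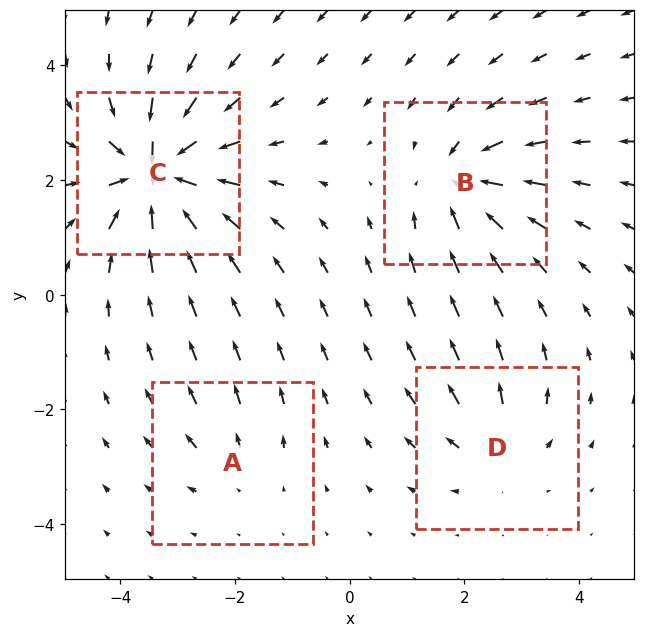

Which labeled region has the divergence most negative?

Divergence at each region's feature centre — A: about +3, B: about -6, C: about -9, D: about +4. Region C is most negative.

C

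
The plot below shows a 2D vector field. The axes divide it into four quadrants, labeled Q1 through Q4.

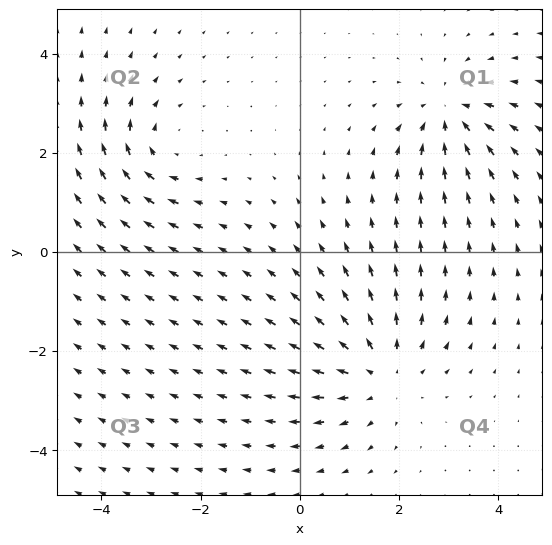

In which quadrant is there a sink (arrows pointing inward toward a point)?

Q1

The sink sits at approximately (3.0, 2.8), which lies in quadrant Q1. The divergence there is about -3, negative as expected for a sink.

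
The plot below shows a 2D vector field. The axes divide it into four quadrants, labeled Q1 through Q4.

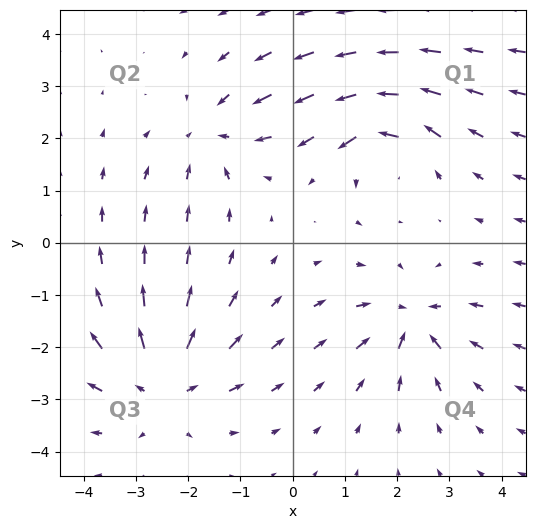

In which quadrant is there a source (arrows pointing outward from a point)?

Q3

The source sits at approximately (-2.5, -2.7), which lies in quadrant Q3. The divergence there is about +3, positive as expected for a source.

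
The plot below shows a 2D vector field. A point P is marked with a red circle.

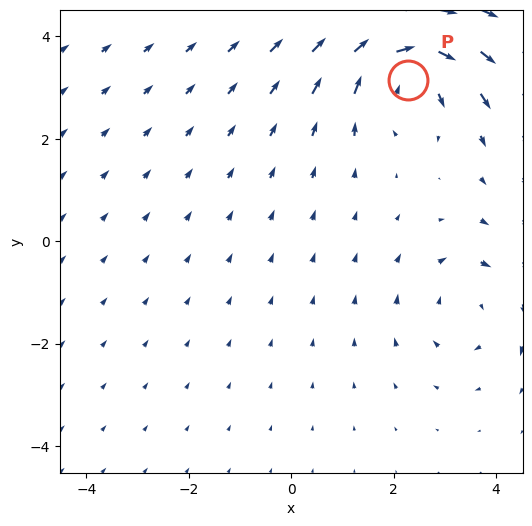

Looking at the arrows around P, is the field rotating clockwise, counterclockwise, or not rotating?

Near P at (2.3, 3.1) the arrows circulate clockwise. The curl (z-component) there is about -5; negative curl means clockwise rotation.

clockwise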